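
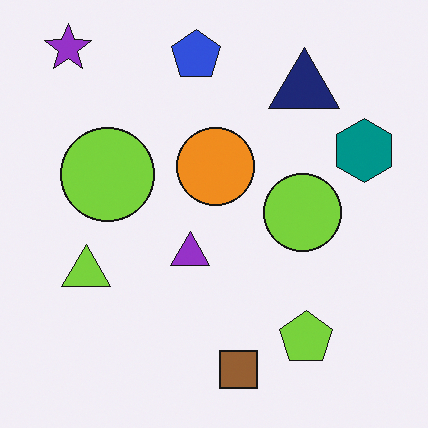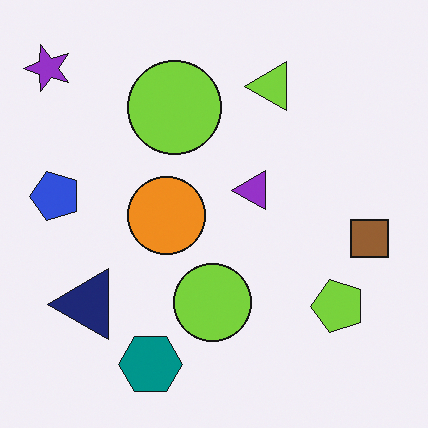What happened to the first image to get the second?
The transformation is: transposed (reflected across the top-left ↔ bottom-right diagonal).

Shapes have swapped their row and column positions — what was in the top-right is now in the bottom-left — a diagonal reflection.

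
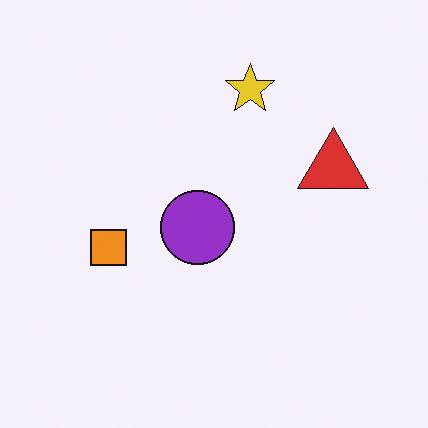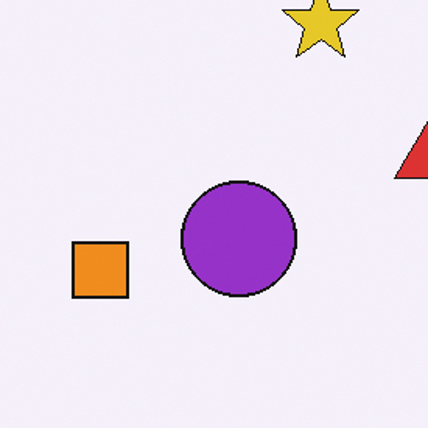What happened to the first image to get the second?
Cropped slightly and scaled back up.

The visible shapes are larger and the field of view is narrower; shapes near the original edges may be partly or wholly outside the frame — a crop-and-rescale.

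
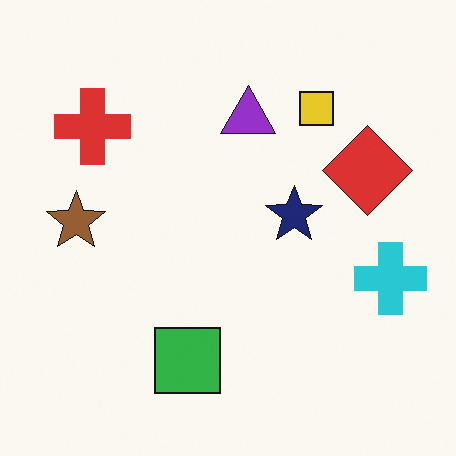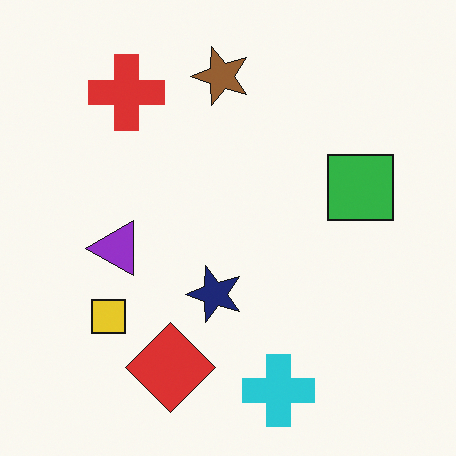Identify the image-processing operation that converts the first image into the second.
The second image is the first transposed (reflected across the top-left ↔ bottom-right diagonal).

Shapes have swapped their row and column positions — what was in the top-right is now in the bottom-left — a diagonal reflection.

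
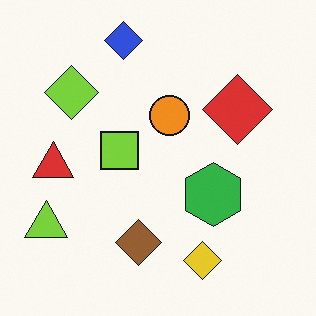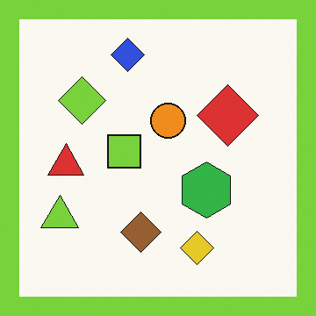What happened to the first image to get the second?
The image was framed with a lime border.

A solid lime frame runs around the edge of the second image, with the content slightly shrunk inside it.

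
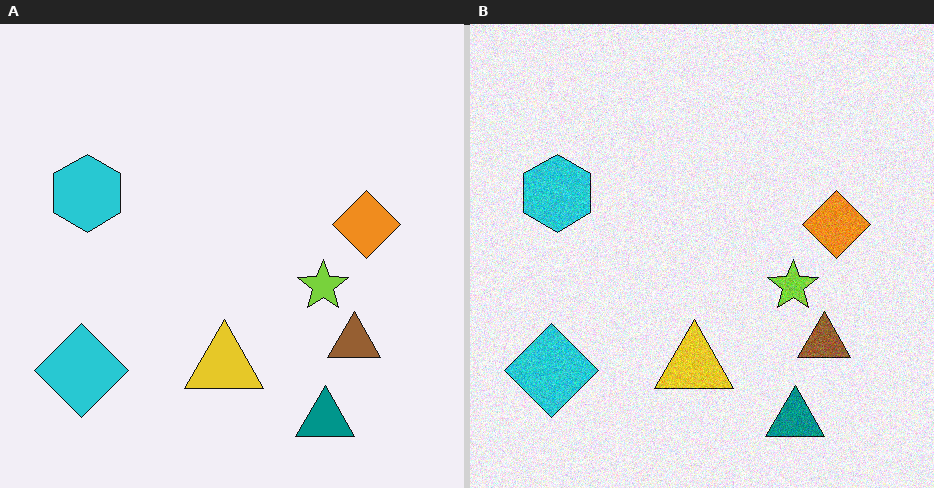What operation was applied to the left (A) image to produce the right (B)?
This is the original image degraded with visible gaussian noise.

Random speckle covers the whole image, including the flat background.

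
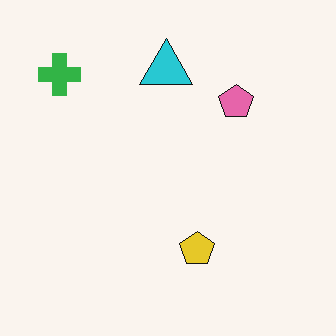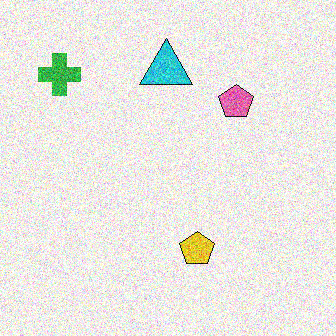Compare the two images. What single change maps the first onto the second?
Degraded with heavy additive noise.

Random speckle covers the whole image, including the flat background.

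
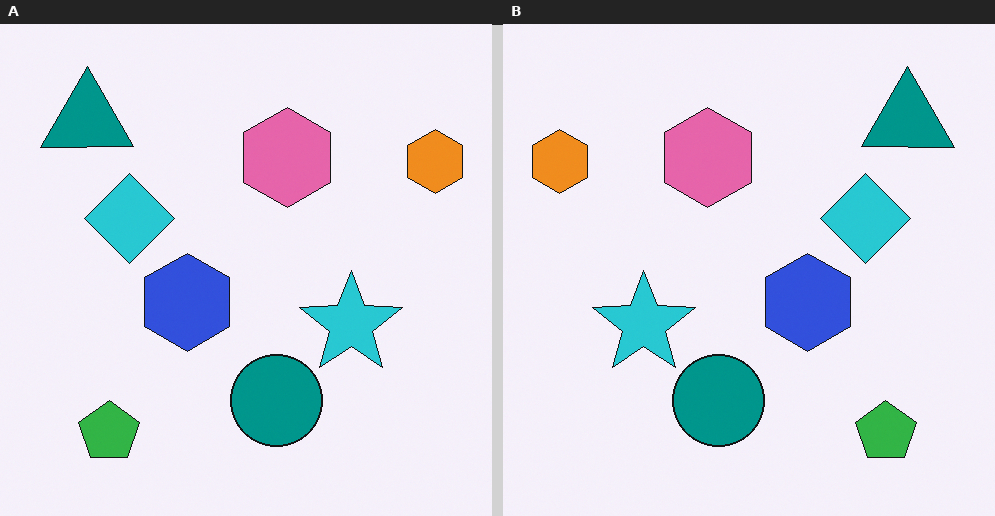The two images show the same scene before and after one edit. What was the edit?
The right (B) image is the left (A) flipped horizontally (left ↔ right).

The orange hexagon is in the top-right of the left (A) image and the top-left of the right (B) — shapes on opposite sides of the vertical midline have swapped in a mirror flip.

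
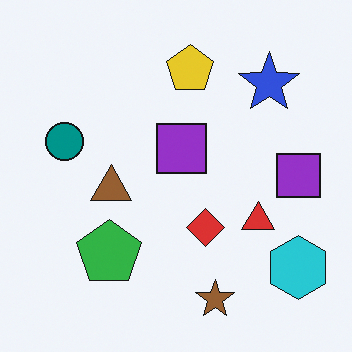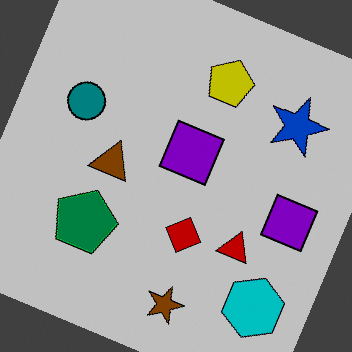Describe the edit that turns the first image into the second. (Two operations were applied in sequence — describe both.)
The second image is the first rotated clockwise by a clearly visible amount, then heavily posterized to just a handful of flat colors.

Every shape is tilted by the same angle and the image corners show triangular fill wedges — a whole-image rotation by a non-right angle. Each flat color has snapped to a coarser quantized level — most visibly, the near-white background has dropped to a flat grey.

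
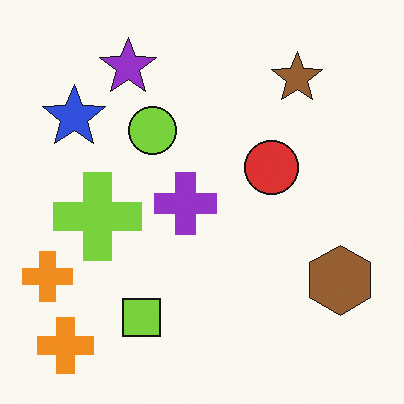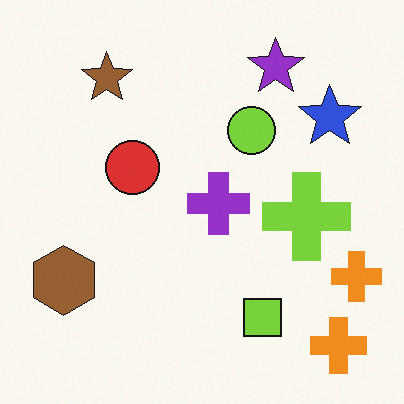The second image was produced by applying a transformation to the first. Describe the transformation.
The second image is the first flipped horizontally (left ↔ right).

The brown hexagon is in the bottom-right of the first image and the bottom-left of the second — shapes on opposite sides of the vertical midline have swapped in a mirror flip.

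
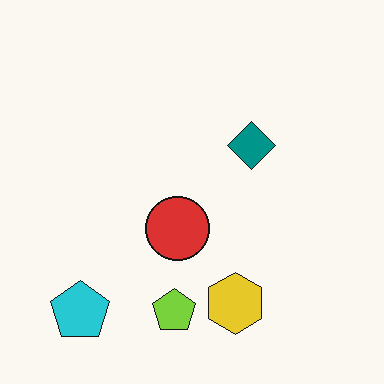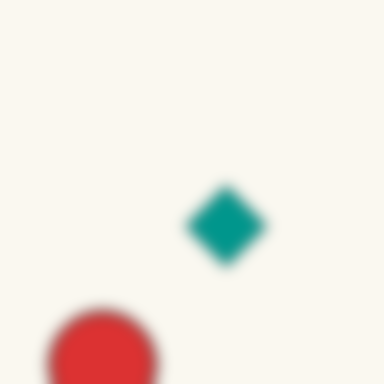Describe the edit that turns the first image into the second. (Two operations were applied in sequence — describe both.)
This is the original image cropped tightly and scaled back up, then strongly gaussian-blurred.

The visible shapes are larger and the field of view is narrower; shapes near the original edges may be partly or wholly outside the frame — a crop-and-rescale. Shape edges and outlines are uniformly softened across the whole image.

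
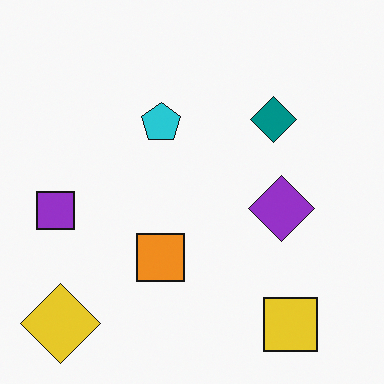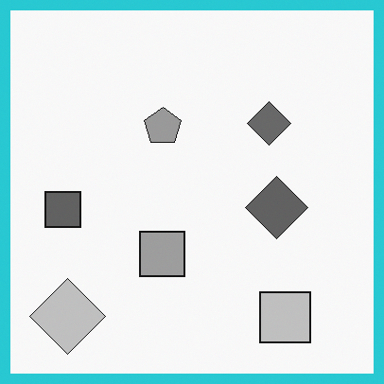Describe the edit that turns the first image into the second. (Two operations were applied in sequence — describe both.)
The second image is the first converted to grayscale, then framed with a cyan border.

All color is removed — every shape is now a shade of grey. A solid cyan frame runs around the edge of the second image, with the content slightly shrunk inside it.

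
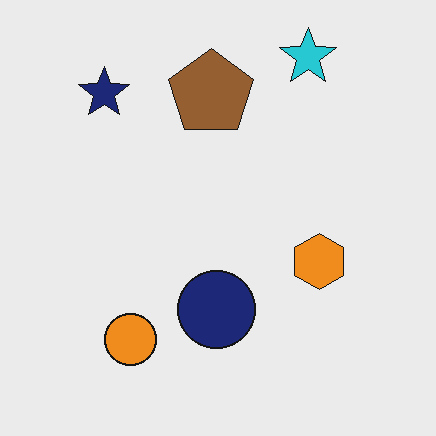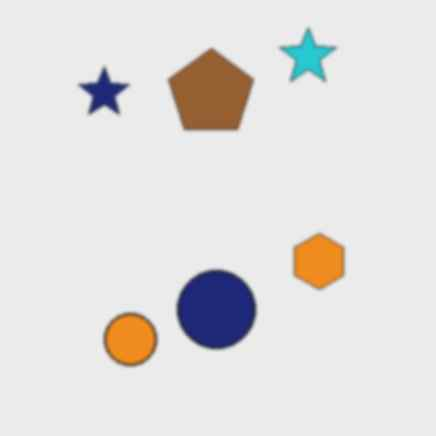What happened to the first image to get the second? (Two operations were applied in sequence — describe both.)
The transformation is: lightly blurred, then JPEG-compressed with visible artifacts.

Shape edges and outlines are uniformly softened across the whole image. Blocky 8×8 compression artifacts appear around shape edges and the flat background shows ringing — characteristic JPEG degradation.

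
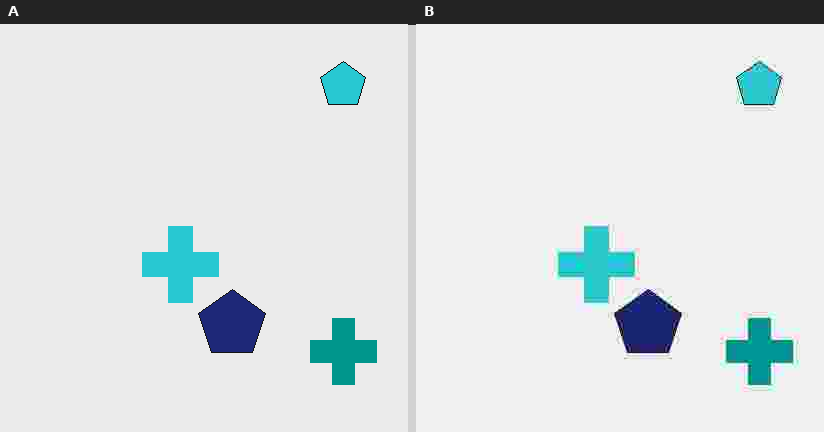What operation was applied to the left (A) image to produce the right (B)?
This is the original image heavily JPEG-compressed with obvious blocking artifacts.

Blocky 8×8 compression artifacts appear around shape edges and the flat background shows ringing — characteristic JPEG degradation.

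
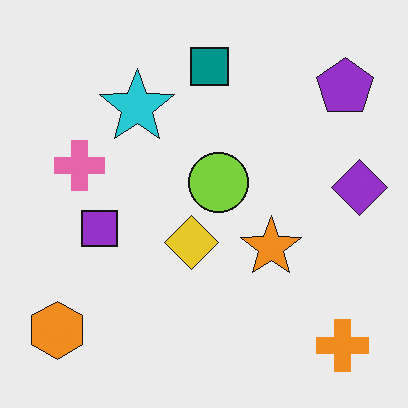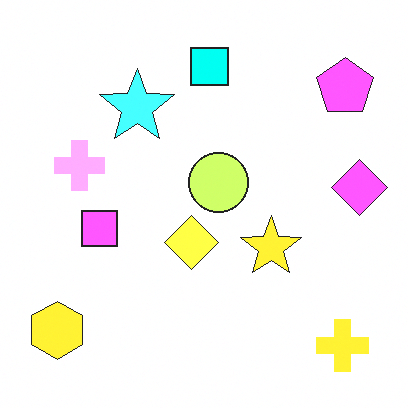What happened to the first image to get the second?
The second image is the first noticeably brightened.

Every pixel — background and shapes alike — is uniformly brightened.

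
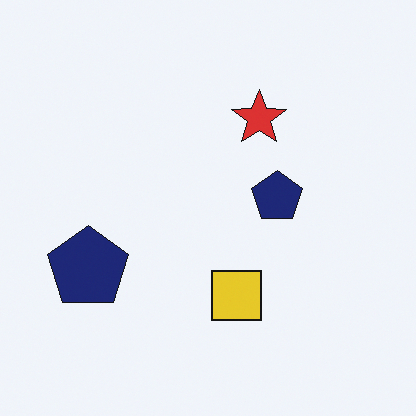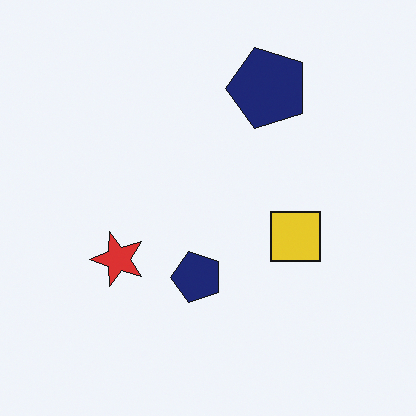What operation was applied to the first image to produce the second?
The second image is the first transposed (reflected across the top-left ↔ bottom-right diagonal).

Shapes have swapped their row and column positions — what was in the top-right is now in the bottom-left — a diagonal reflection.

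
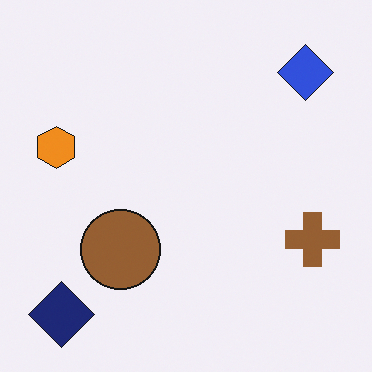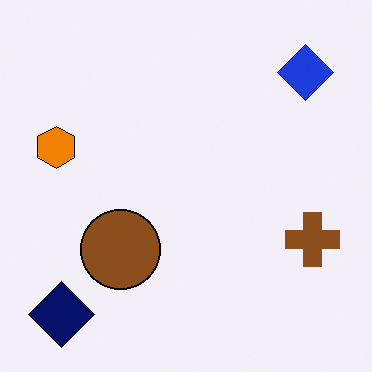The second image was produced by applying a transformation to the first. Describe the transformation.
The second image is the first given slightly increased contrast.

Tones are pushed away from mid-grey across the whole image — a global contrast change.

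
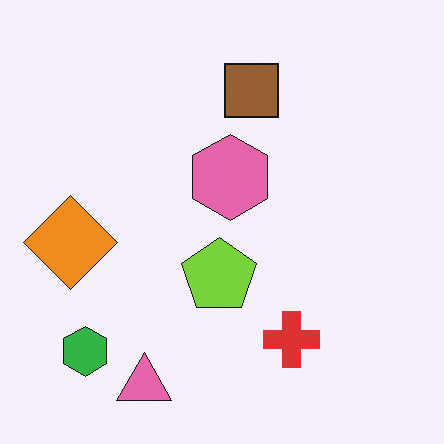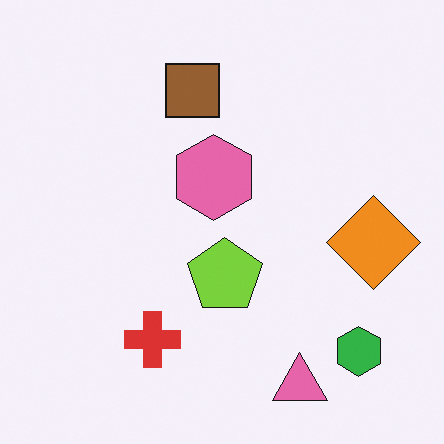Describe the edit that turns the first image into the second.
The transformation is: flipped horizontally (left ↔ right).

The orange diamond is in the left of the first image and the right of the second — shapes on opposite sides of the vertical midline have swapped in a mirror flip.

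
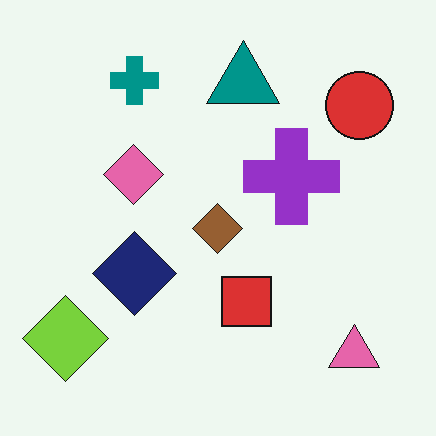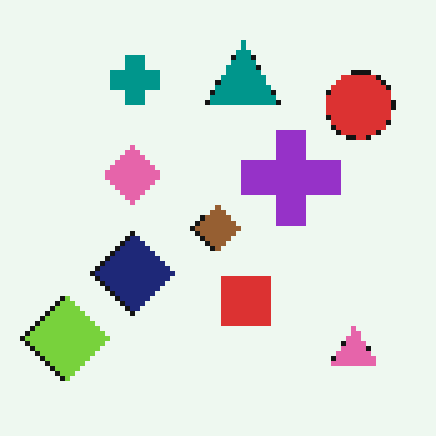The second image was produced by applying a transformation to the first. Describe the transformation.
Lightly pixelated (a mild mosaic effect).

Shapes are reduced to large square blocks; fine edges and outlines are lost — a downscale-then-upscale (mosaic) effect.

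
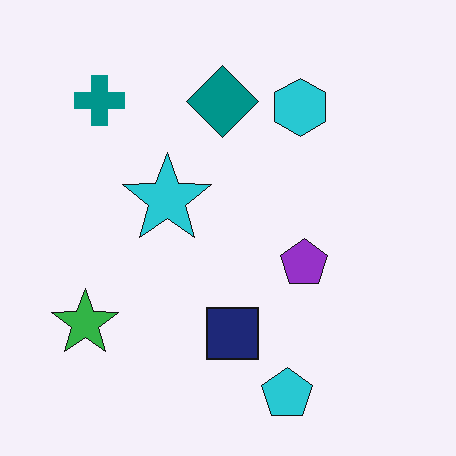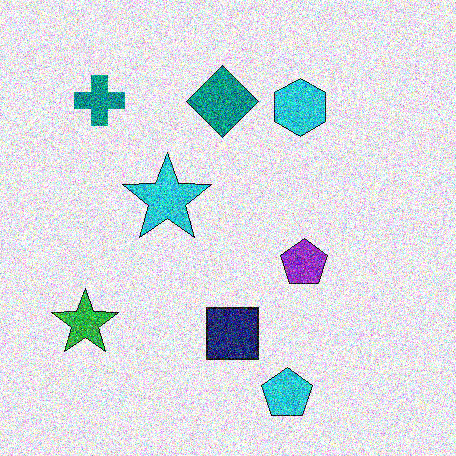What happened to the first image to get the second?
The second image is the first degraded with heavy additive noise.

Random speckle covers the whole image, including the flat background.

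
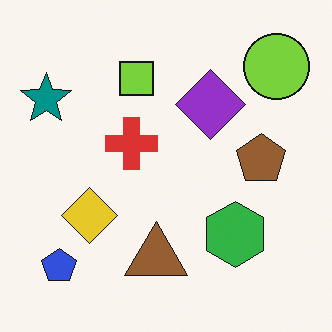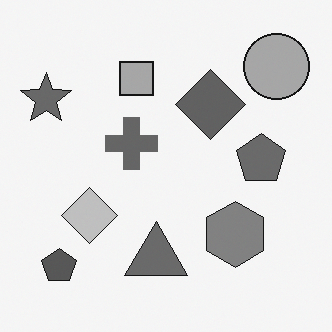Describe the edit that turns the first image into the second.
It was converted to grayscale.

All color is removed — every shape is now a shade of grey.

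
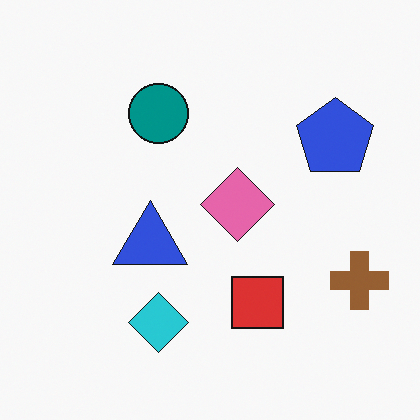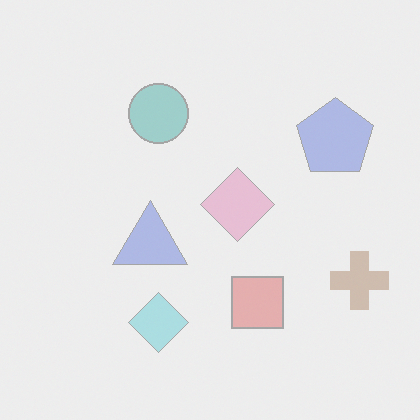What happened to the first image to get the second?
It was washed out (contrast reduced).

Tones are pushed toward mid-grey across the whole image — a global contrast change.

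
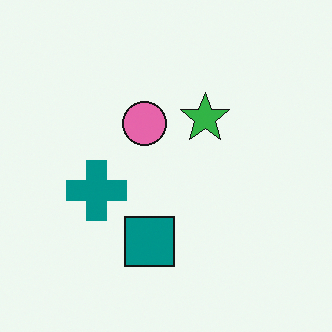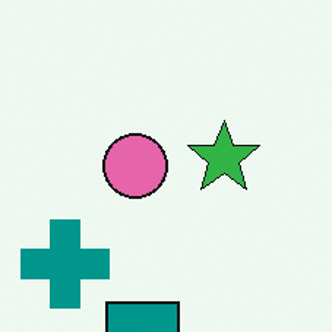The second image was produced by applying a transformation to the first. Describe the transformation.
This is the original image cropped slightly and scaled back up.

The visible shapes are larger and the field of view is narrower; shapes near the original edges may be partly or wholly outside the frame — a crop-and-rescale.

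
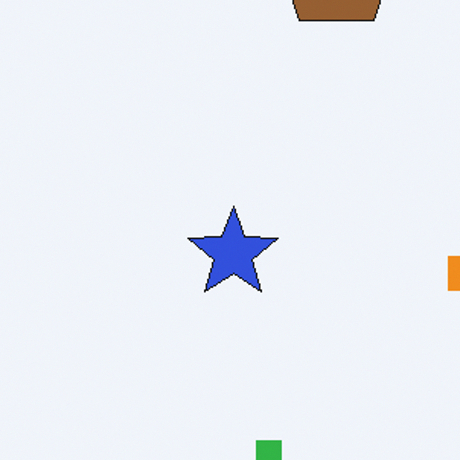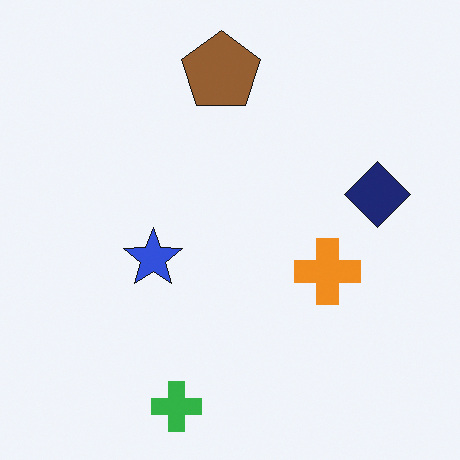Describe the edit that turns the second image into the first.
This is the original image cropped to a modestly smaller region and rescaled.

The visible shapes are larger and the field of view is narrower; shapes near the original edges may be partly or wholly outside the frame — a crop-and-rescale.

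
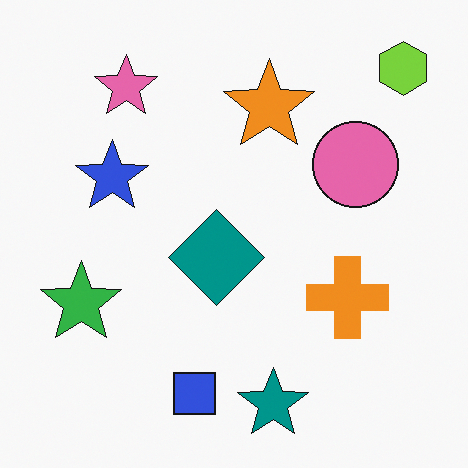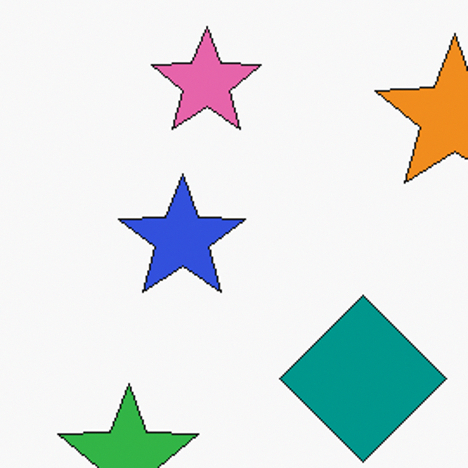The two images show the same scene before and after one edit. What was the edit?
Cropped to a noticeably smaller region and rescaled.

The visible shapes are larger and the field of view is narrower; shapes near the original edges may be partly or wholly outside the frame — a crop-and-rescale.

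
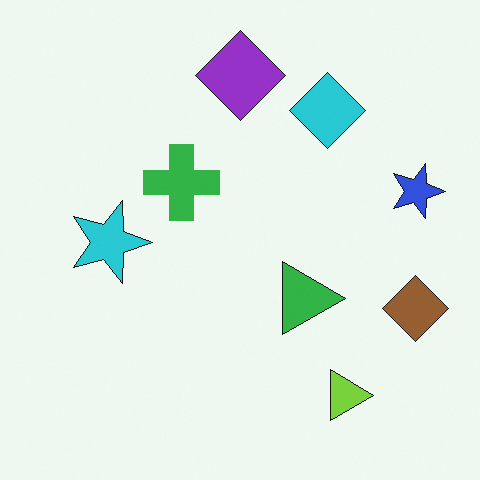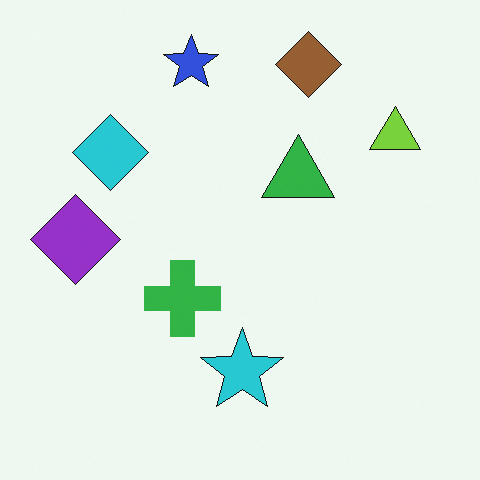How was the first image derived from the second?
The transformation is: rotated 90° clockwise.

The brown diamond sits in the top of the second image and the right of the first — consistent with a whole-image 90° clockwise rotation.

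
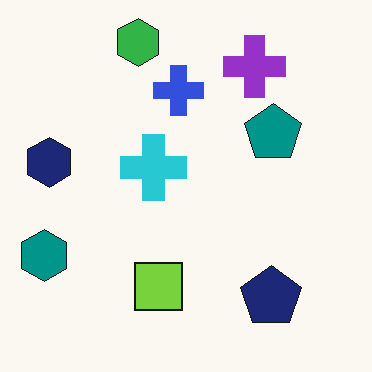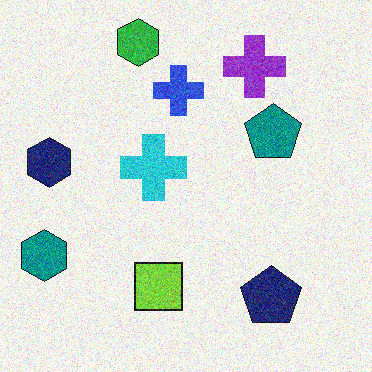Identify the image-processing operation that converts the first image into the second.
This is the original image degraded with visible gaussian noise.

Random speckle covers the whole image, including the flat background.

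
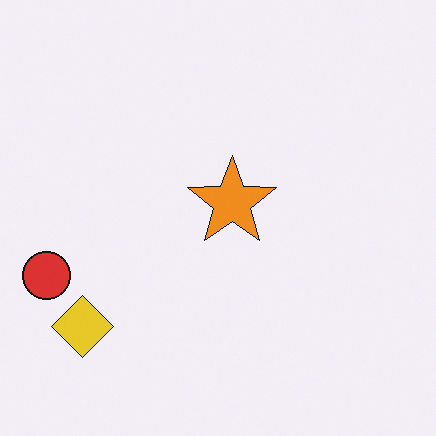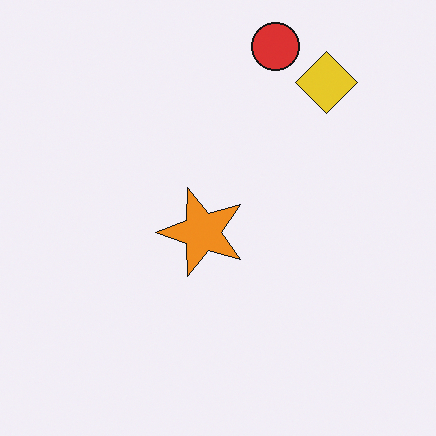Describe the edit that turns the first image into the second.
The transformation is: transposed (reflected across the top-left ↔ bottom-right diagonal).

Shapes have swapped their row and column positions — what was in the top-right is now in the bottom-left — a diagonal reflection.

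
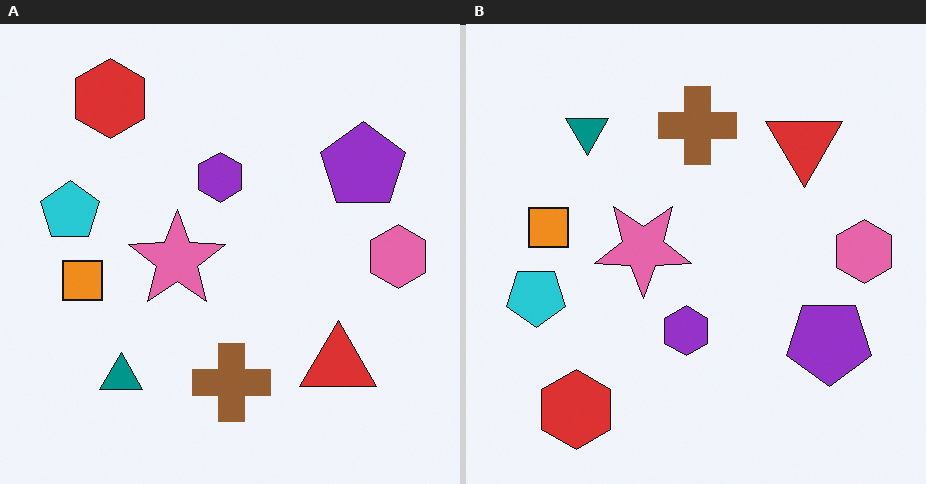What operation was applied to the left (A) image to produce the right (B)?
The right (B) image is the left (A) flipped vertically (top ↔ bottom).

The red hexagon is in the top-left of the left (A) image and the bottom-left of the right (B) — shapes on opposite sides of the horizontal midline have swapped in a mirror flip.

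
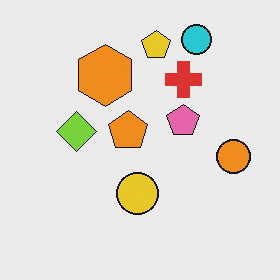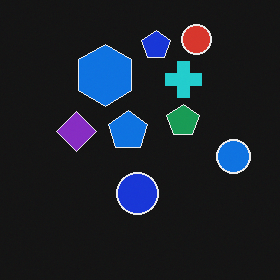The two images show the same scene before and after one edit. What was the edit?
This is the original image color-inverted (negative).

The light background has become dark and every shape's color is its complement — a photographic negative.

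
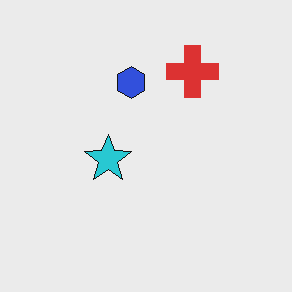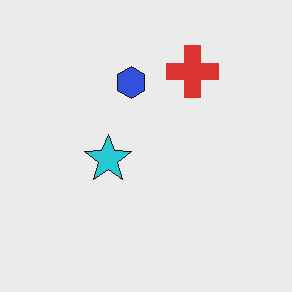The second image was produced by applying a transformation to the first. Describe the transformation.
The second image is the first JPEG-compressed with visible artifacts.

Blocky 8×8 compression artifacts appear around shape edges and the flat background shows ringing — characteristic JPEG degradation.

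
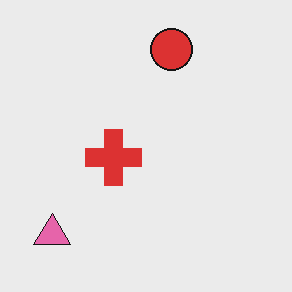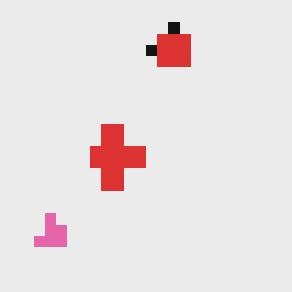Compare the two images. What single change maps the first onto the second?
The image was heavily pixelated into large blocks.

Shapes are reduced to large square blocks; fine edges and outlines are lost — a downscale-then-upscale (mosaic) effect.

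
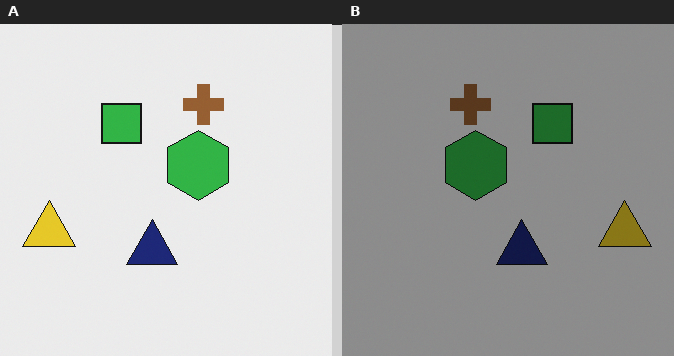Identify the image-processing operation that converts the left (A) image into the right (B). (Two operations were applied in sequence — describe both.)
The right (B) image is the left (A) flipped horizontally (left ↔ right), then noticeably darkened.

The yellow triangle is in the left of the left (A) image and the right of the right (B) — shapes on opposite sides of the vertical midline have swapped in a mirror flip. Every pixel — background and shapes alike — is uniformly darkened.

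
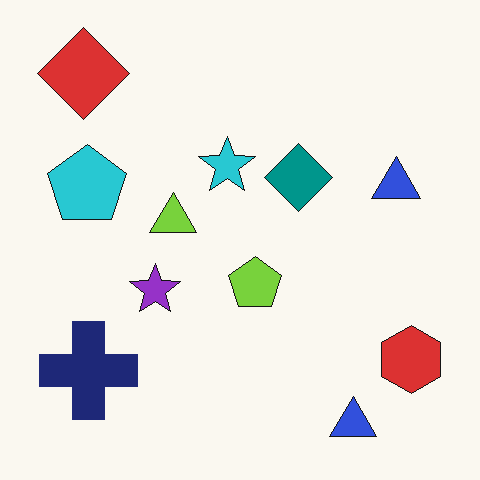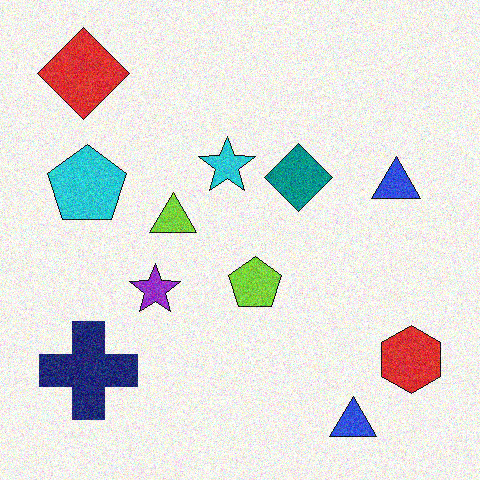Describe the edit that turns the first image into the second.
The second image is the first degraded with moderate additive noise.

Random speckle covers the whole image, including the flat background.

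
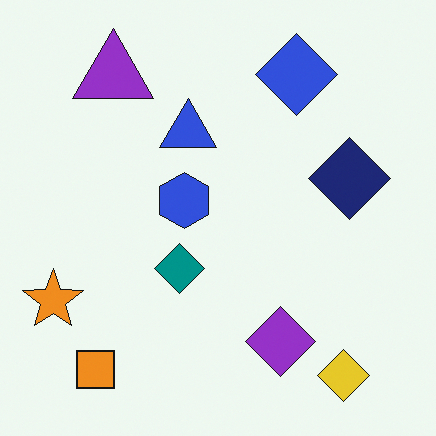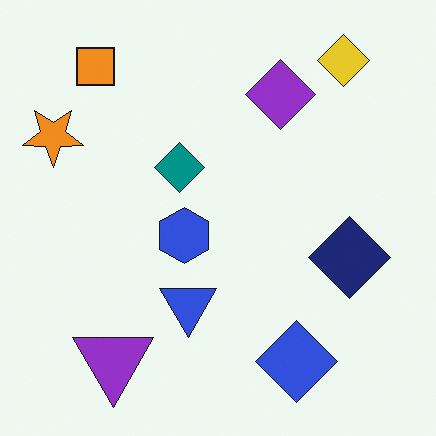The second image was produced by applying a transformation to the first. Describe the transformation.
The image was flipped vertically (top ↔ bottom).

The yellow diamond is in the bottom-right of the first image and the top-right of the second — shapes on opposite sides of the horizontal midline have swapped in a mirror flip.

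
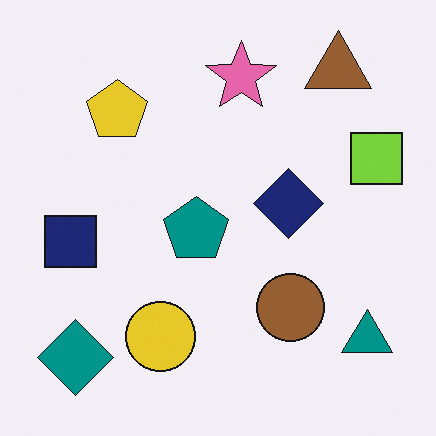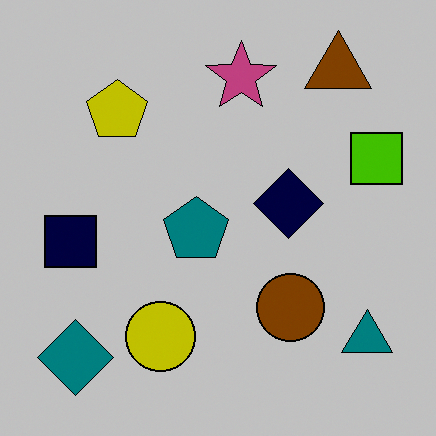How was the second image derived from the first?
This is the original image heavily posterized to just a handful of flat colors.

Each flat color has snapped to a coarser quantized level — most visibly, the near-white background has dropped to a flat grey.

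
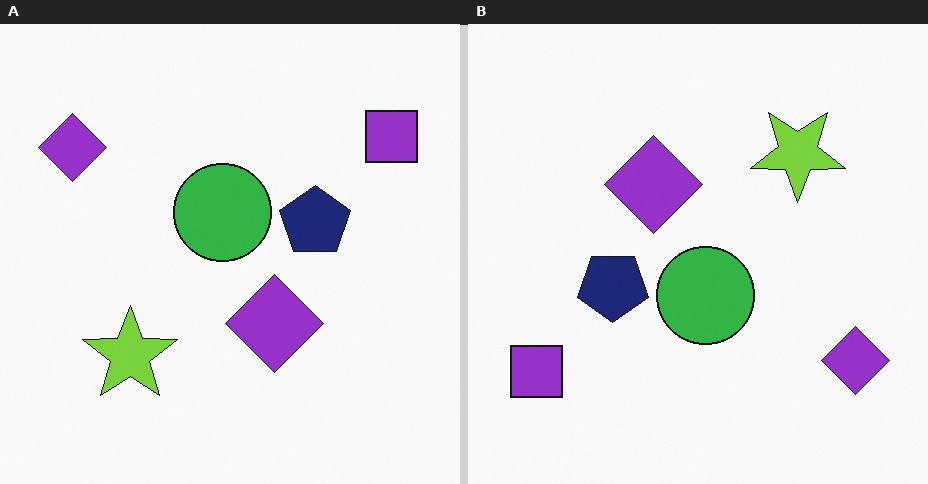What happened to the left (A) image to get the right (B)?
The image was rotated 180°.

The purple square sits in the top-right of the left (A) image and the bottom-left of the right (B) — consistent with a whole-image 180° rotation.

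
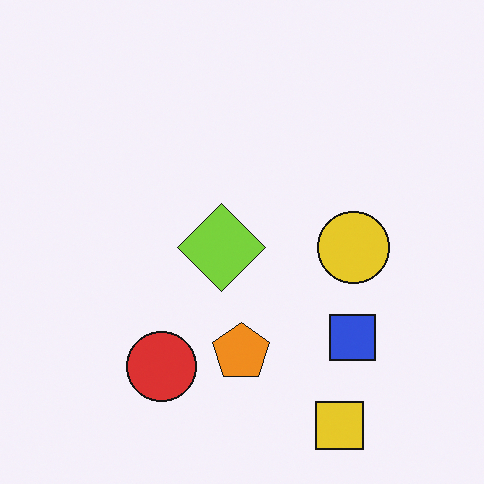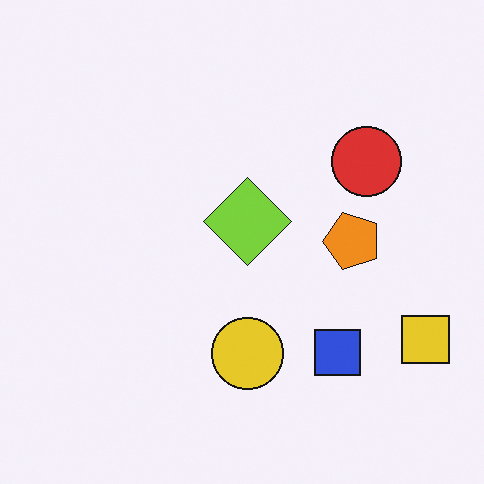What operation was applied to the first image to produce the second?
The second image is the first transposed (reflected across the top-left ↔ bottom-right diagonal).

Shapes have swapped their row and column positions — what was in the top-right is now in the bottom-left — a diagonal reflection.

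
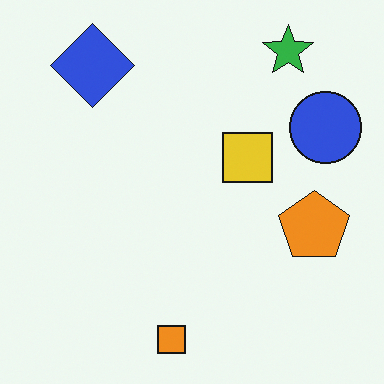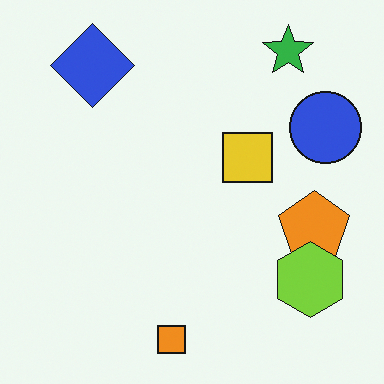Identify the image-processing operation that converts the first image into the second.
This is the original image overlaid with an additional lime hexagon.

A lime hexagon appears in the second image that is absent from the first.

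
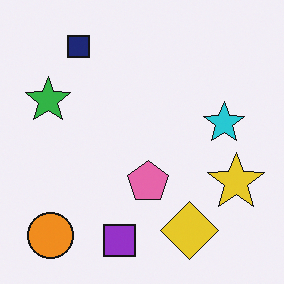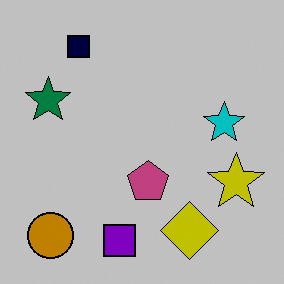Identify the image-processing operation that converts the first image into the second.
The second image is the first heavily posterized to just a handful of flat colors.

Each flat color has snapped to a coarser quantized level — most visibly, the near-white background has dropped to a flat grey.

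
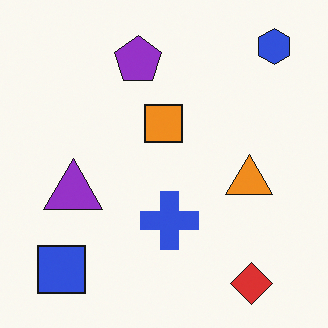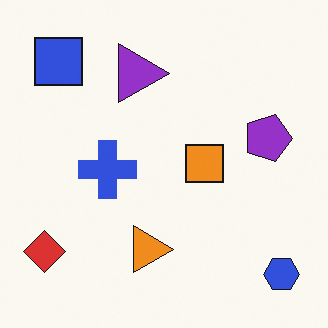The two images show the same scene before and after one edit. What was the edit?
The image was rotated 90° clockwise.

The blue hexagon sits in the top-right of the first image and the bottom-right of the second — consistent with a whole-image 90° clockwise rotation.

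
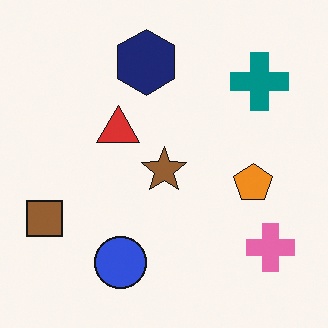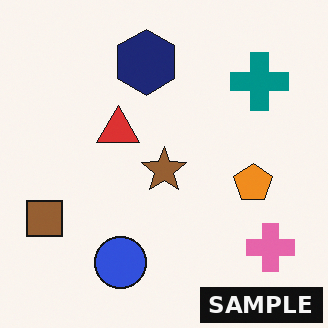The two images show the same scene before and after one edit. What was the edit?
The second image is the first watermarked with the text "SAMPLE" in the lower-right corner.

A dark label reading "SAMPLE" appears in the lower-right corner.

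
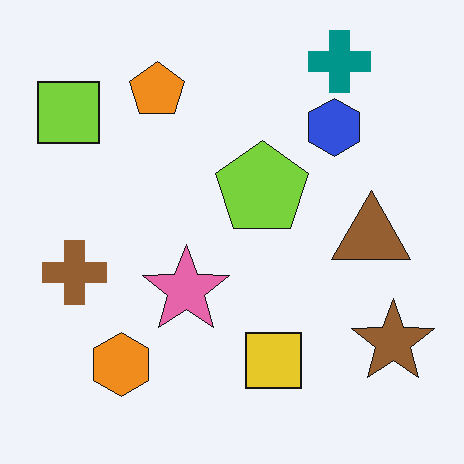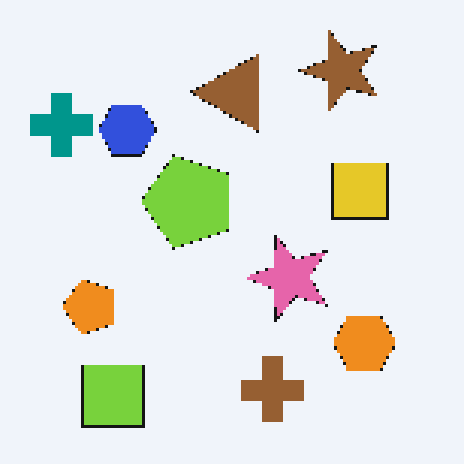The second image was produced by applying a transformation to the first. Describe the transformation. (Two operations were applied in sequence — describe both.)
It was mildly pixelated, then rotated 90° counter-clockwise.

Shapes are reduced to large square blocks; fine edges and outlines are lost — a downscale-then-upscale (mosaic) effect. The lime square sits in the top-left of the first image and the bottom-left of the second — consistent with a whole-image 90° counter-clockwise rotation.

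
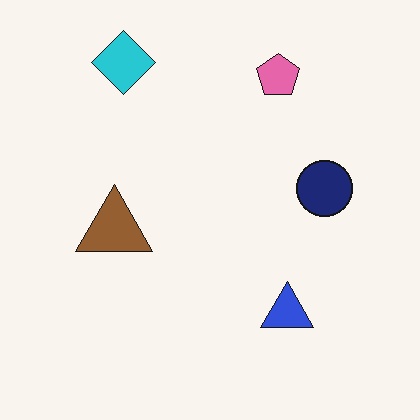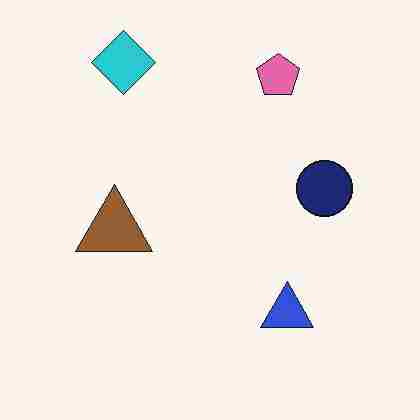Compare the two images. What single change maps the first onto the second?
The transformation is: degraded with heavy JPEG compression.

Blocky 8×8 compression artifacts appear around shape edges and the flat background shows ringing — characteristic JPEG degradation.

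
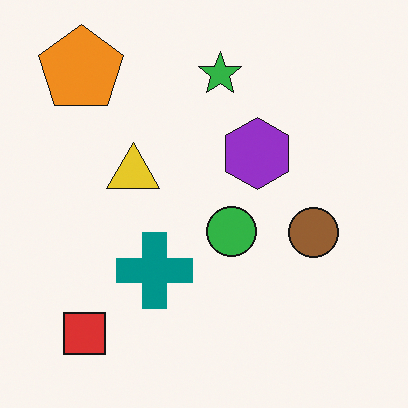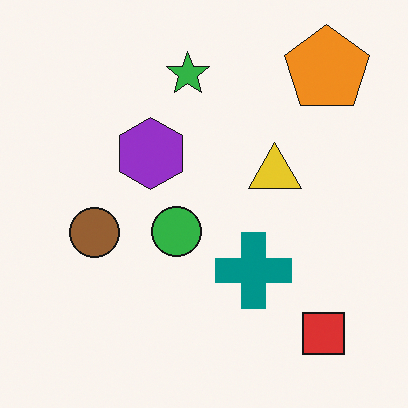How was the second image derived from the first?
Flipped horizontally (left ↔ right).

The orange pentagon is in the top-left of the first image and the top-right of the second — shapes on opposite sides of the vertical midline have swapped in a mirror flip.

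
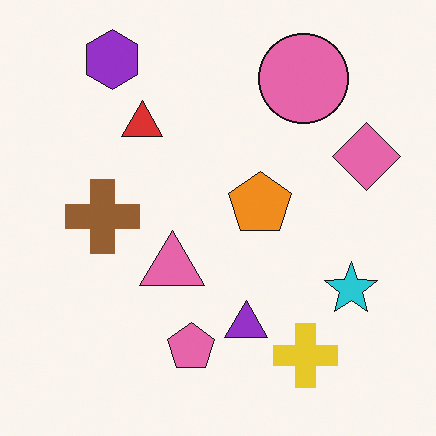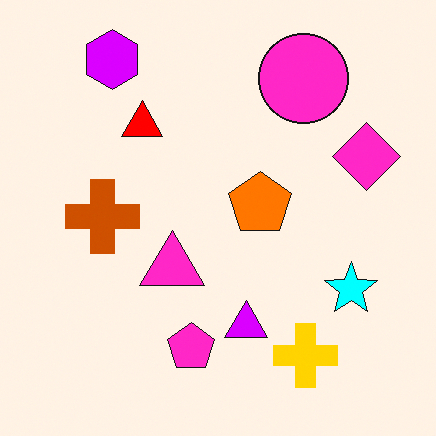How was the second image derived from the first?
The transformation is: made much more vivid (saturation change).

All colors are more vivid — a global saturation change.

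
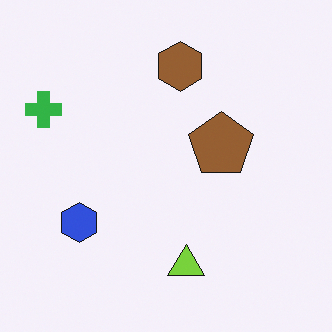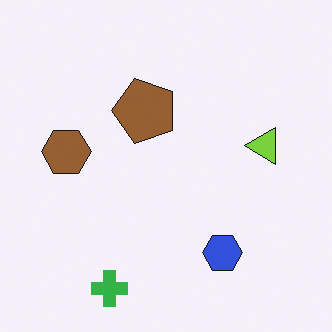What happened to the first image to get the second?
Rotated 90° counter-clockwise.

The green cross sits in the top-left of the first image and the bottom-left of the second — consistent with a whole-image 90° counter-clockwise rotation.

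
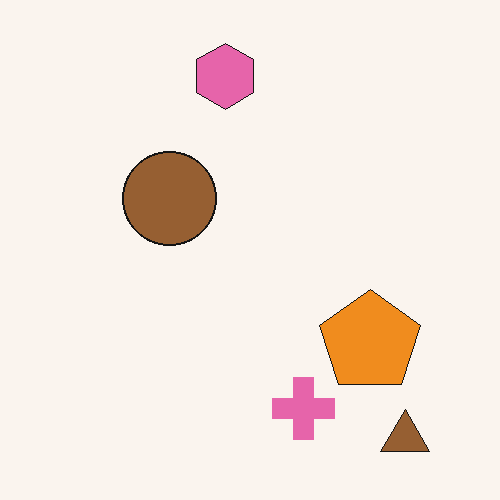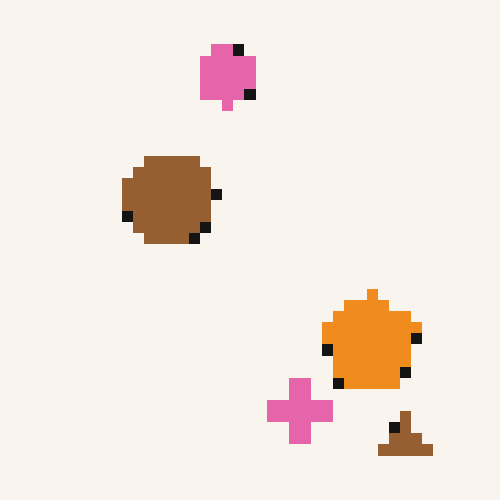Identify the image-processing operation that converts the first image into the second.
This is the original image coarsely pixelated.

Shapes are reduced to large square blocks; fine edges and outlines are lost — a downscale-then-upscale (mosaic) effect.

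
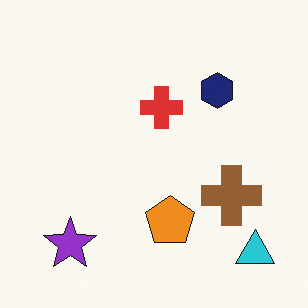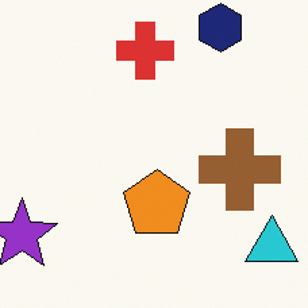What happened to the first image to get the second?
This is the original image cropped slightly and scaled back up.

The visible shapes are larger and the field of view is narrower; shapes near the original edges may be partly or wholly outside the frame — a crop-and-rescale.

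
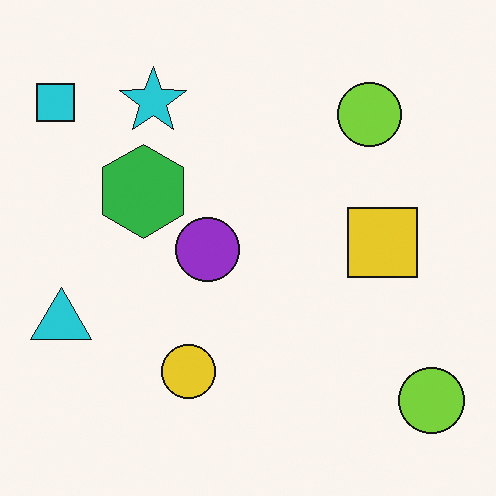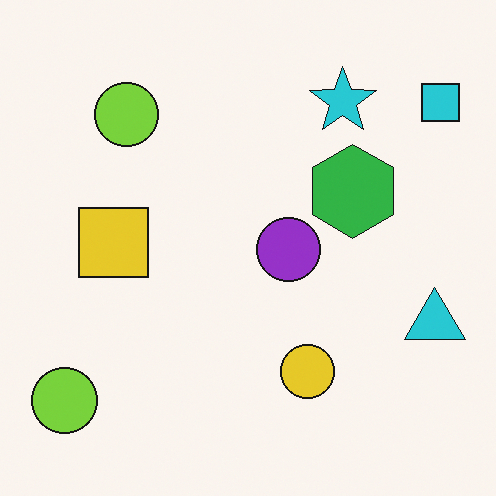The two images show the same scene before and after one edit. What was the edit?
The second image is the first flipped horizontally (left ↔ right).

The cyan square is in the top-left of the first image and the top-right of the second — shapes on opposite sides of the vertical midline have swapped in a mirror flip.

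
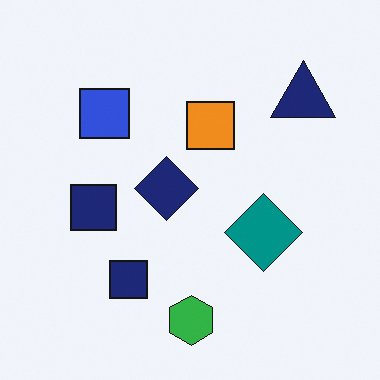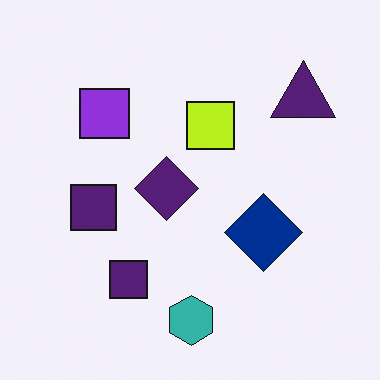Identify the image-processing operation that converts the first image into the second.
The image was hue-shifted by a small amount.

Every shape's color has rotated by the same amount around the hue wheel — a uniform hue shift.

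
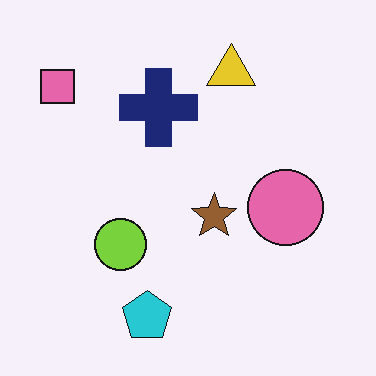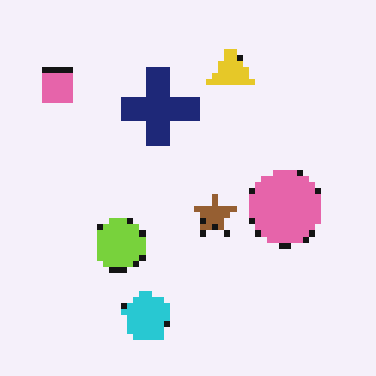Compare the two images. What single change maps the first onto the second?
The second image is the first pixelated into visible square blocks.

Shapes are reduced to large square blocks; fine edges and outlines are lost — a downscale-then-upscale (mosaic) effect.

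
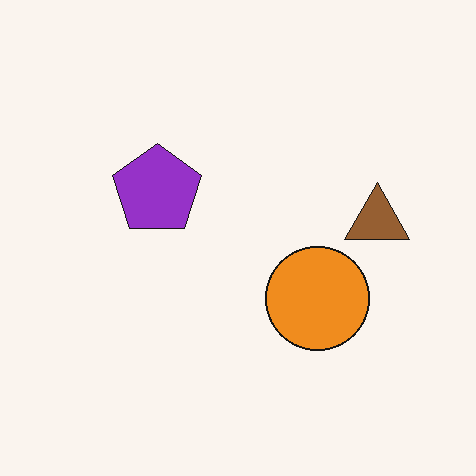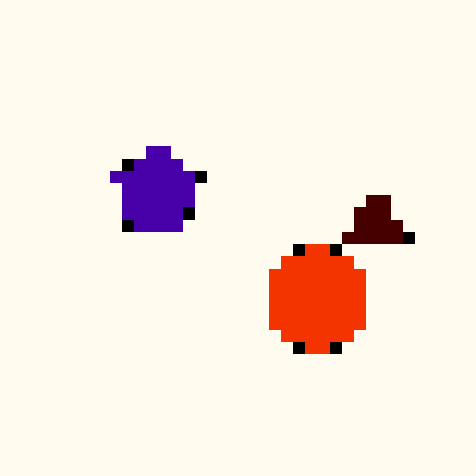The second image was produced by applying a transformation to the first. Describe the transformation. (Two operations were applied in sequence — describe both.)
This is the original image coarsely pixelated, then given much higher contrast.

Shapes are reduced to large square blocks; fine edges and outlines are lost — a downscale-then-upscale (mosaic) effect. Tones are pushed away from mid-grey across the whole image — a global contrast change.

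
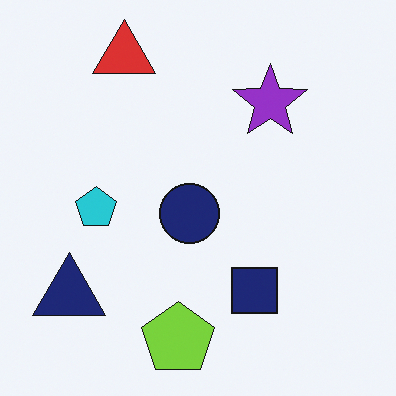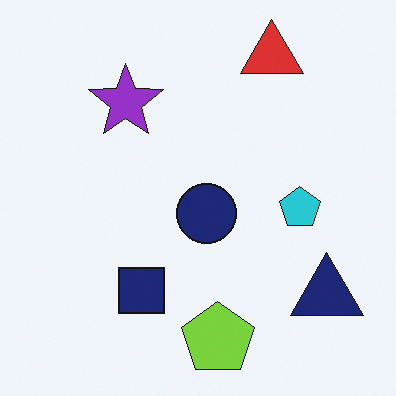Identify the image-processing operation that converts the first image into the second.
Flipped horizontally (left ↔ right).

The navy triangle is in the bottom-left of the first image and the bottom-right of the second — shapes on opposite sides of the vertical midline have swapped in a mirror flip.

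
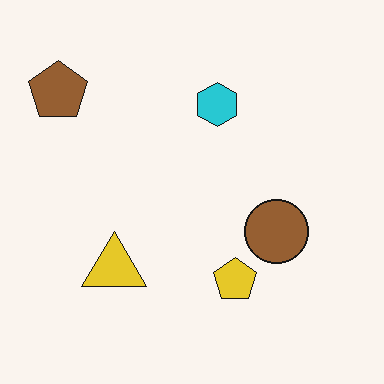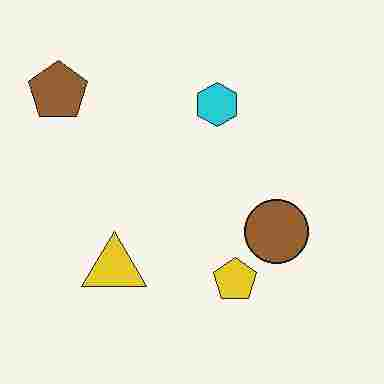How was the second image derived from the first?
The image was heavily JPEG-compressed with obvious blocking artifacts.

Blocky 8×8 compression artifacts appear around shape edges and the flat background shows ringing — characteristic JPEG degradation.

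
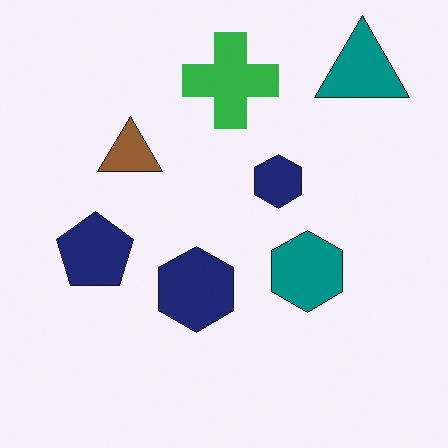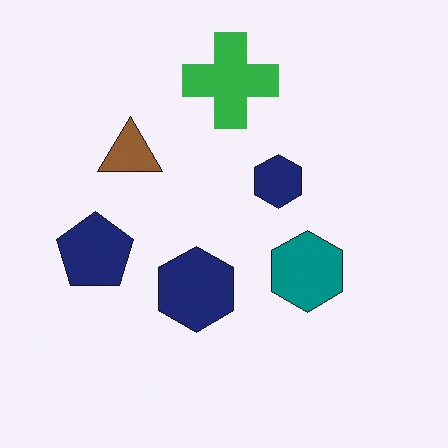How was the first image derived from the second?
The image was overlaid with an additional teal triangle.

A teal triangle appears in the first image that is absent from the second.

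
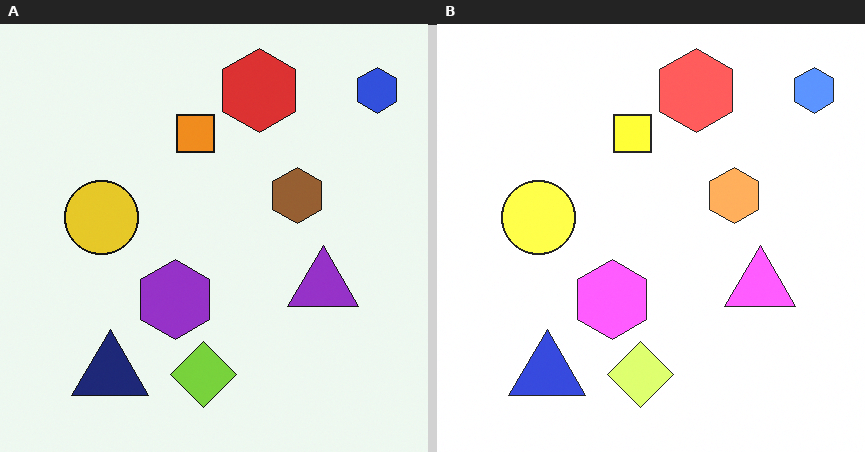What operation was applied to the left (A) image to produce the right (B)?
It was noticeably brightened.

Every pixel — background and shapes alike — is uniformly brightened.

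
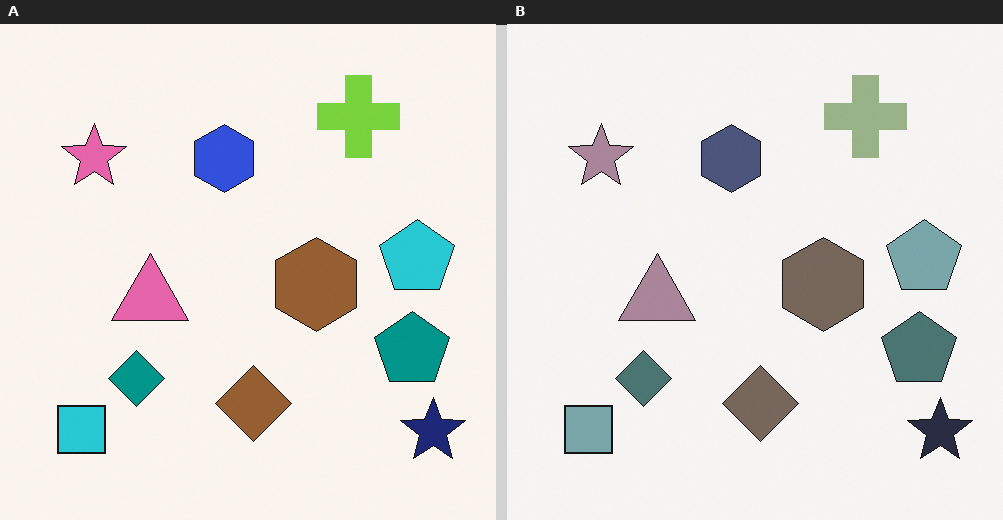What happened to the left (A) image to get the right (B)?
This is the original image heavily desaturated.

All colors are more muted and greyish — a global saturation change.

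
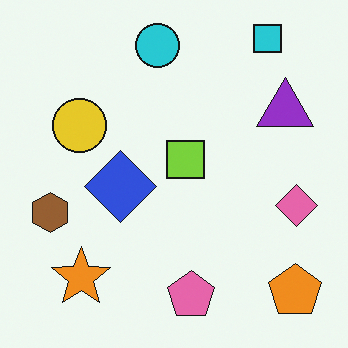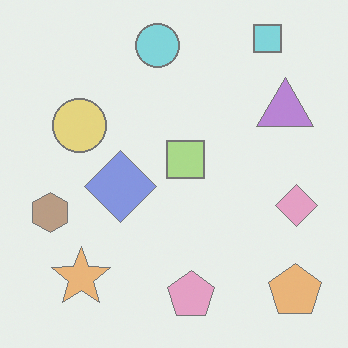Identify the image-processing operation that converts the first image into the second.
It was given much lower contrast.

Tones are pushed toward mid-grey across the whole image — a global contrast change.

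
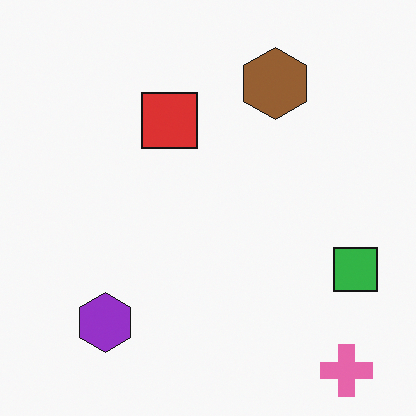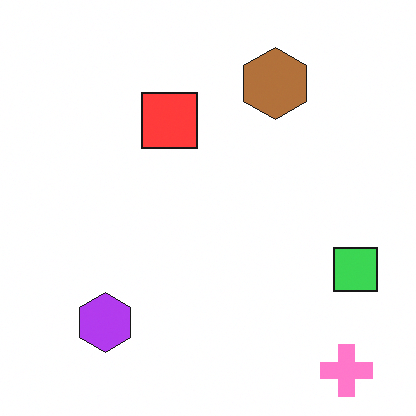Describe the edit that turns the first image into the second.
Slightly brightened.

Every pixel — background and shapes alike — is uniformly brightened.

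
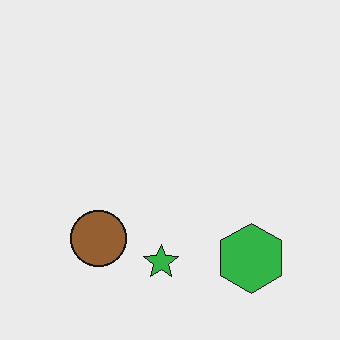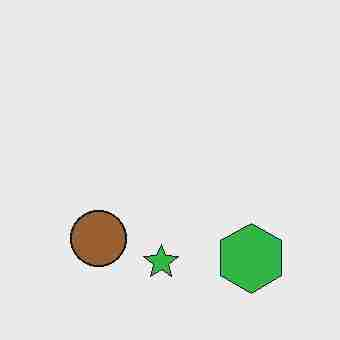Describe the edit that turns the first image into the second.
The image was heavily JPEG-compressed with obvious blocking artifacts.

Blocky 8×8 compression artifacts appear around shape edges and the flat background shows ringing — characteristic JPEG degradation.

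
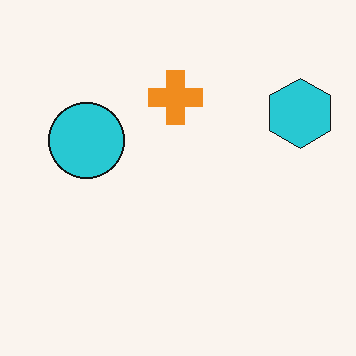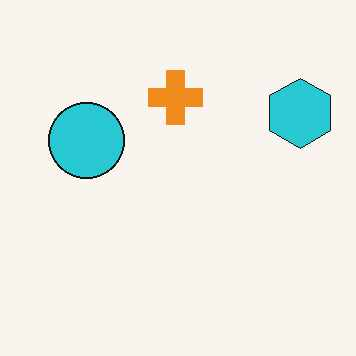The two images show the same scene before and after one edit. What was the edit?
Given moderate JPEG compression.

Blocky 8×8 compression artifacts appear around shape edges and the flat background shows ringing — characteristic JPEG degradation.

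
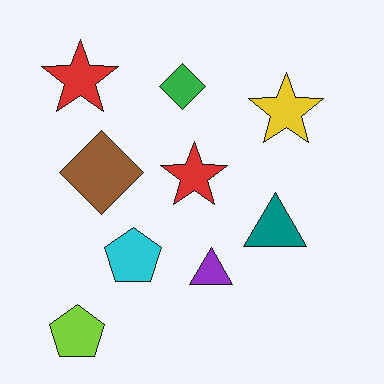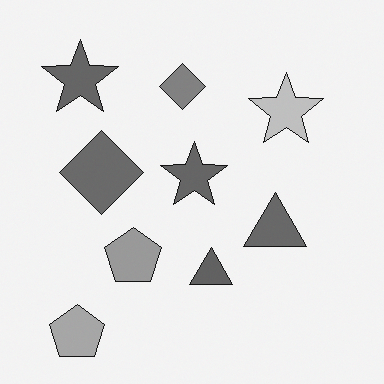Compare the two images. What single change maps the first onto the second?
This is the original image converted to grayscale.

All color is removed — every shape is now a shade of grey.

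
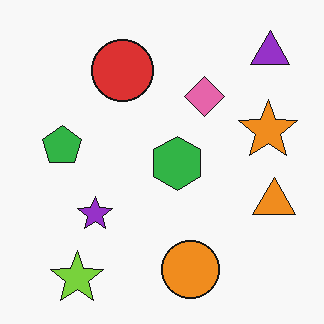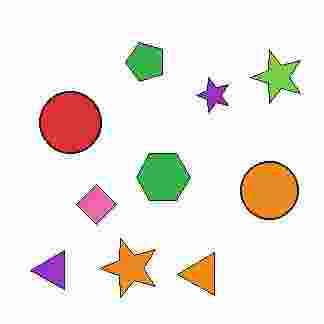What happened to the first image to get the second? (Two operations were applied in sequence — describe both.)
This is the original image degraded with heavy JPEG compression, then transposed (reflected across the top-left ↔ bottom-right diagonal).

Blocky 8×8 compression artifacts appear around shape edges and the flat background shows ringing — characteristic JPEG degradation. Shapes have swapped their row and column positions — what was in the top-right is now in the bottom-left — a diagonal reflection.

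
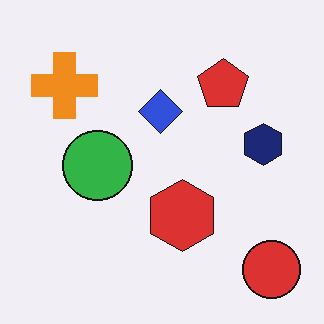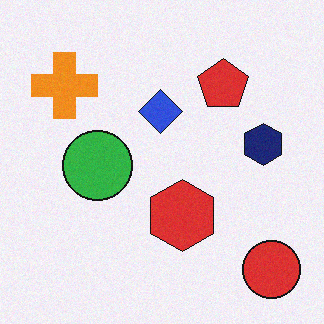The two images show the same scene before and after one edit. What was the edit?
The second image is the first degraded with light additive noise.

Random speckle covers the whole image, including the flat background.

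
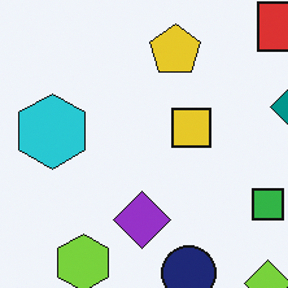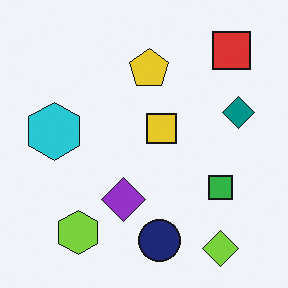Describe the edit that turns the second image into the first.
Cropped slightly and scaled back up.

The visible shapes are larger and the field of view is narrower; shapes near the original edges may be partly or wholly outside the frame — a crop-and-rescale.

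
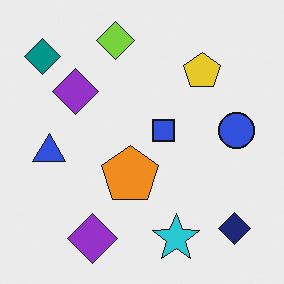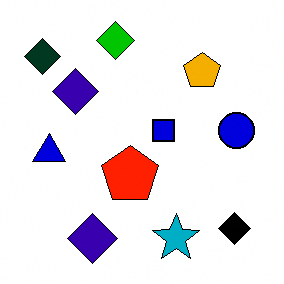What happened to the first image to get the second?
Boosted in contrast.

Tones are pushed away from mid-grey across the whole image — a global contrast change.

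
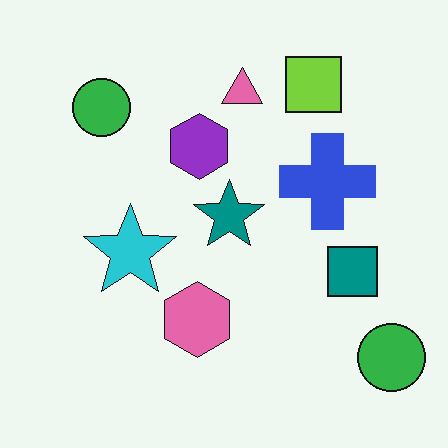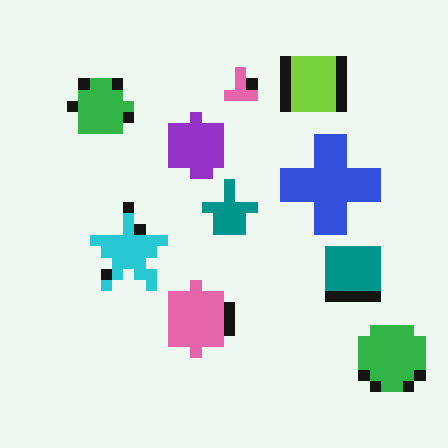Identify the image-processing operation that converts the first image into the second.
The second image is the first coarsely pixelated.

Shapes are reduced to large square blocks; fine edges and outlines are lost — a downscale-then-upscale (mosaic) effect.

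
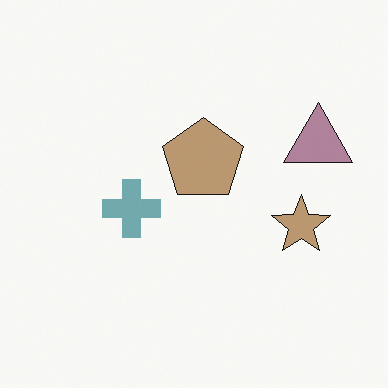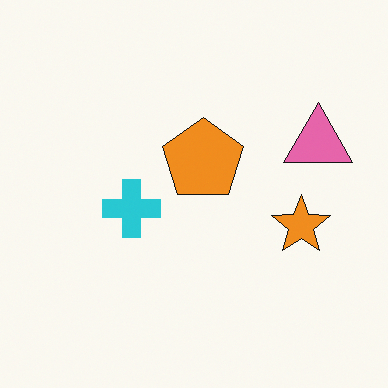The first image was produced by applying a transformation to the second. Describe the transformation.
The image was heavily desaturated.

All colors are more muted and greyish — a global saturation change.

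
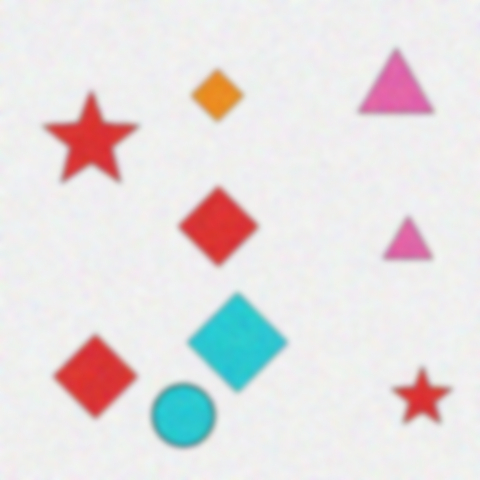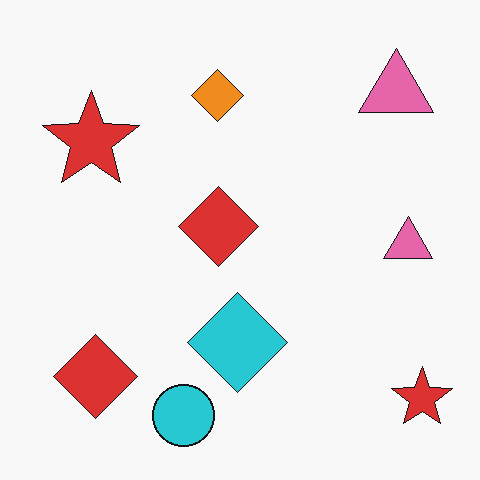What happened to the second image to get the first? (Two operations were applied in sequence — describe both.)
This is the original image degraded with heavy additive noise, then moderately blurred.

Random speckle covers the whole image, including the flat background. Shape edges and outlines are uniformly softened across the whole image.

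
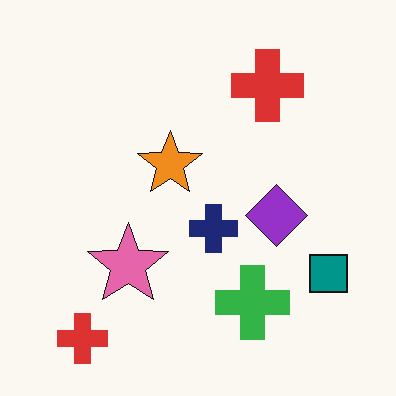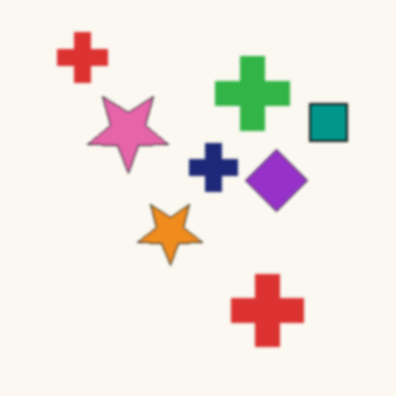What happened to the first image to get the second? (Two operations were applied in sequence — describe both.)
This is the original image slightly softened, then flipped vertically (top ↔ bottom).

Shape edges and outlines are uniformly softened across the whole image. The green cross is in the bottom of the first image and the top of the second — shapes on opposite sides of the horizontal midline have swapped in a mirror flip.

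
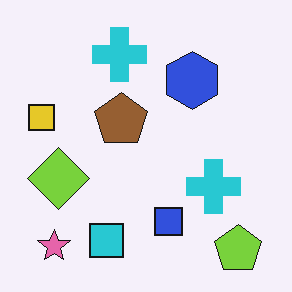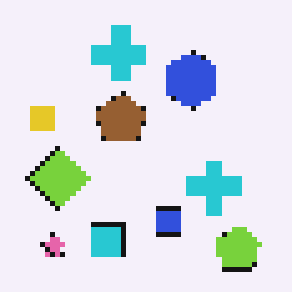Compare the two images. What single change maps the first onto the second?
The transformation is: mildly pixelated.

Shapes are reduced to large square blocks; fine edges and outlines are lost — a downscale-then-upscale (mosaic) effect.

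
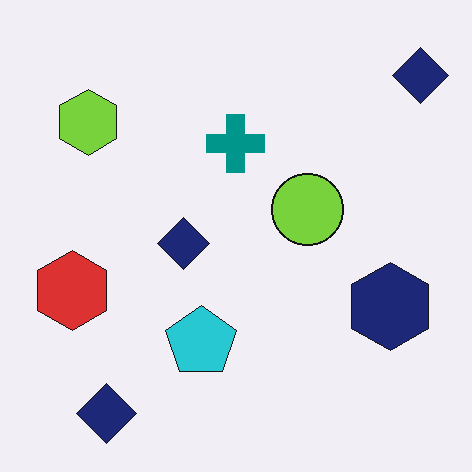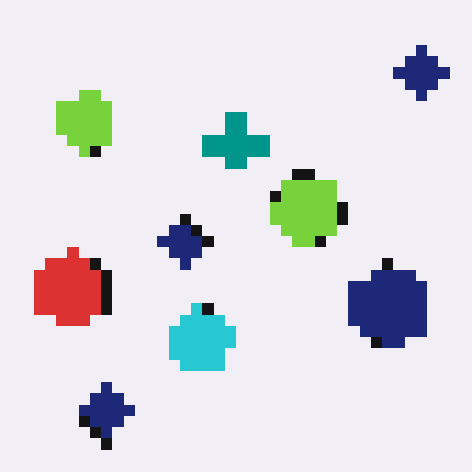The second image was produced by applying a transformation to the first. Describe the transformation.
The transformation is: coarsely pixelated.

Shapes are reduced to large square blocks; fine edges and outlines are lost — a downscale-then-upscale (mosaic) effect.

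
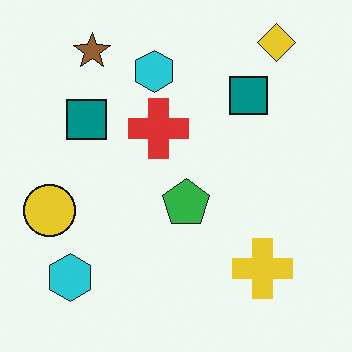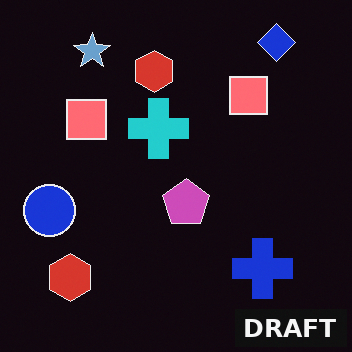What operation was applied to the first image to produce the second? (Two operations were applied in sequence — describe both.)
This is the original image color-inverted (negative), then watermarked with the text "DRAFT" in the lower-right corner.

The light background has become dark and every shape's color is its complement — a photographic negative. A dark label reading "DRAFT" appears in the lower-right corner.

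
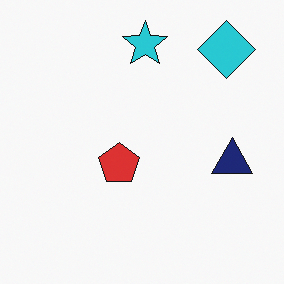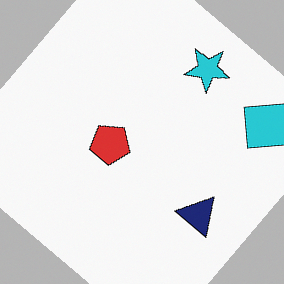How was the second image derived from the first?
The image was rotated clockwise by a large amount — several tens of degrees.

Every shape is tilted by the same angle and the image corners show triangular fill wedges — a whole-image rotation by a non-right angle.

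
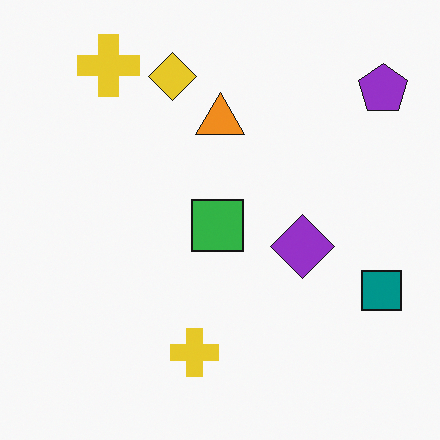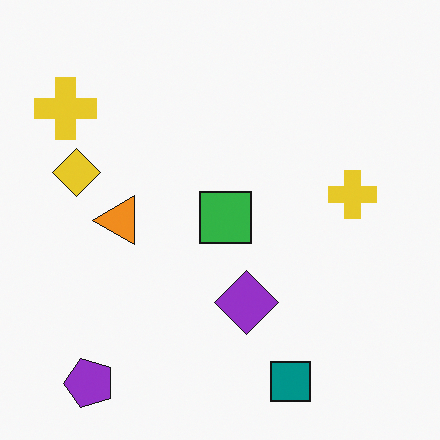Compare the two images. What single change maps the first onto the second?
Transposed (reflected across the top-left ↔ bottom-right diagonal).

Shapes have swapped their row and column positions — what was in the top-right is now in the bottom-left — a diagonal reflection.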